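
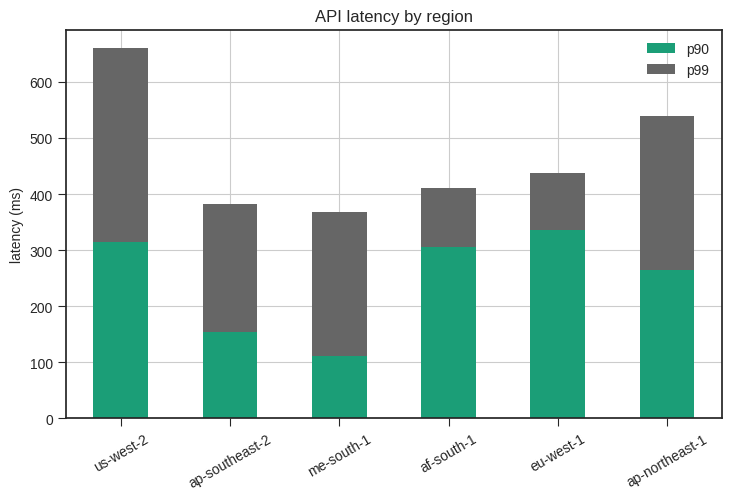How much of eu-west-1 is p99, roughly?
≈ 100

p99 top ≈ 400, bottom ≈ 300; segment ≈ 100.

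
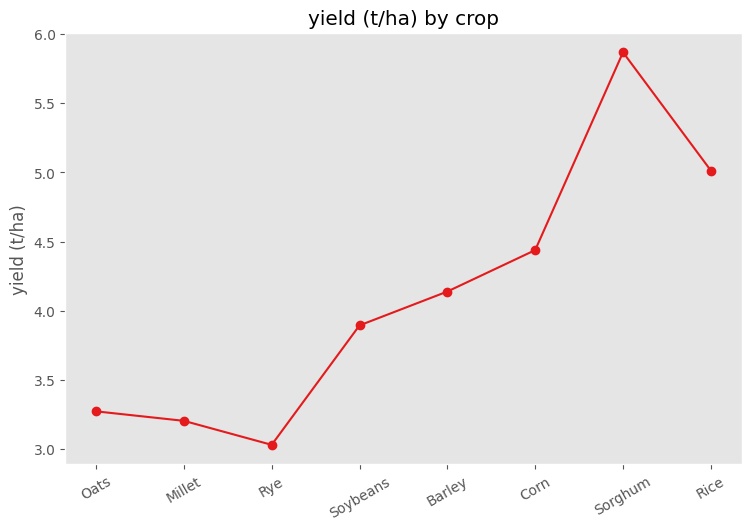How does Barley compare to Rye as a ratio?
Barley ≈ 4.0, Rye ≈ 3.0; 4.0/3.0 ≈ 1.33.

≈ 1.33×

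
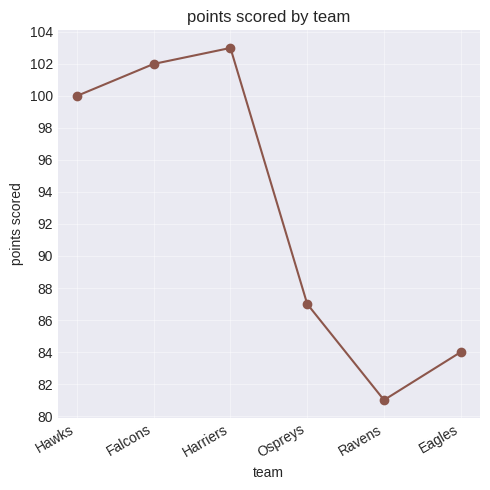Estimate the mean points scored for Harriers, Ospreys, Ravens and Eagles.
≈ 89

(104 + 88 + 80 + 84) / 4 ≈ 89.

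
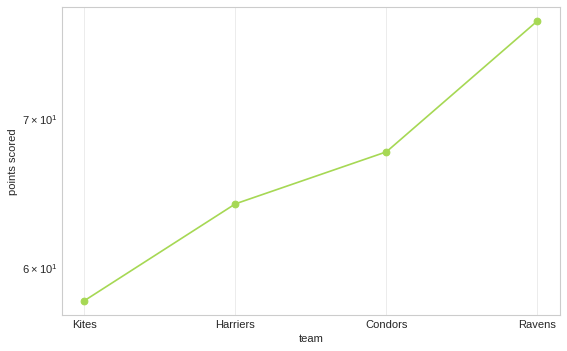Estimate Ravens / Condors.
Ravens ≈ 78, Condors ≈ 68; 78/68 ≈ 1.15.

≈ 1.15×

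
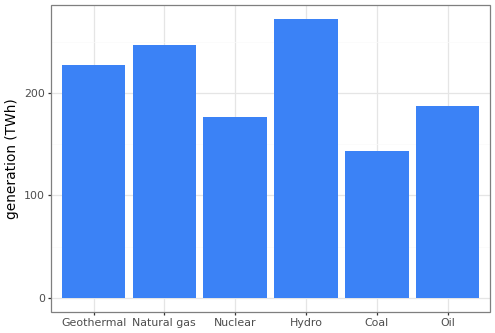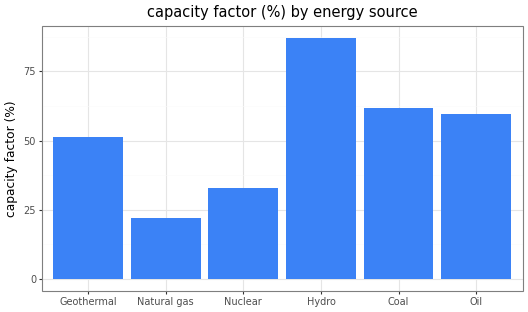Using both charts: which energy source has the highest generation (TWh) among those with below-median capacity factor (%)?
Chart 2 median capacity factor (%) ≈ 60; below-median energy sources: Geothermal, Natural gas, Nuclear. Among those, Natural gas has the highest generation (TWh) (≈ 250).

Natural gas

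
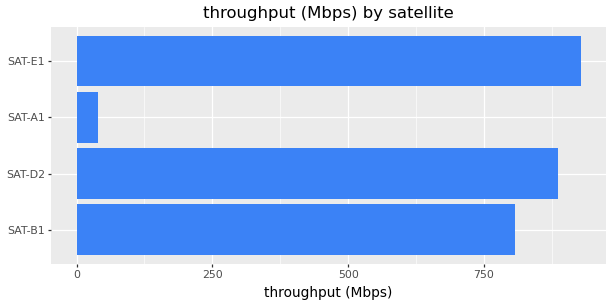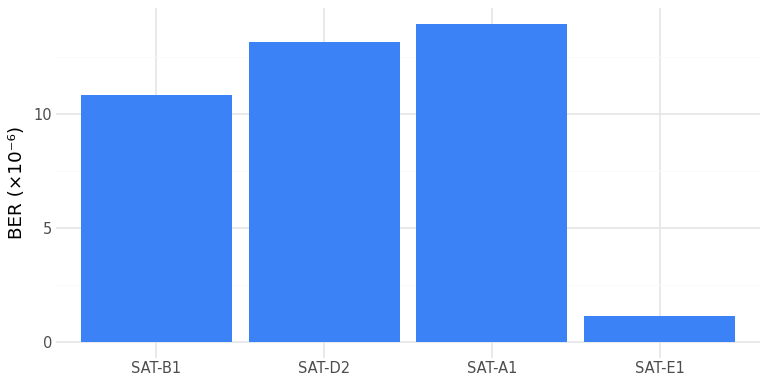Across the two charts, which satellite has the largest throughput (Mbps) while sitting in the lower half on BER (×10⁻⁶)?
SAT-E1

Chart 2 median BER (×10⁻⁶) ≈ 12; below-median satellites: SAT-B1, SAT-E1. Among those, SAT-E1 has the highest throughput (Mbps) (≈ 900).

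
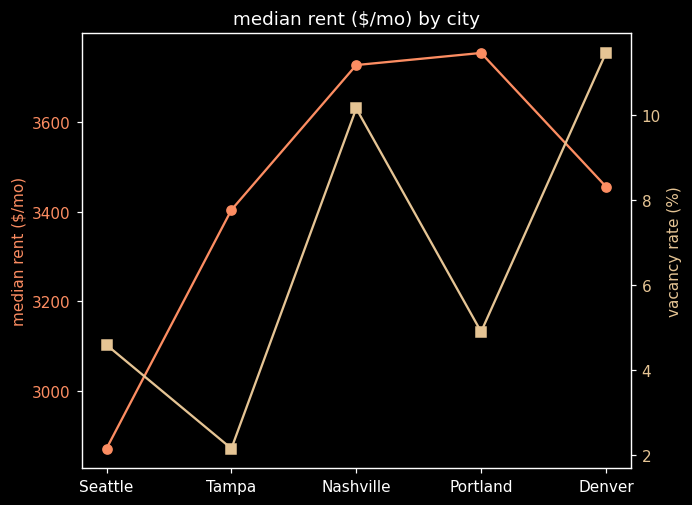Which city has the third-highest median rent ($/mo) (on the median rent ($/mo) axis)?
Denver

Top 4 (on the median rent ($/mo) axis): Portland ≈ 3800, Nashville ≈ 3700, Denver ≈ 3500, Tampa ≈ 3400.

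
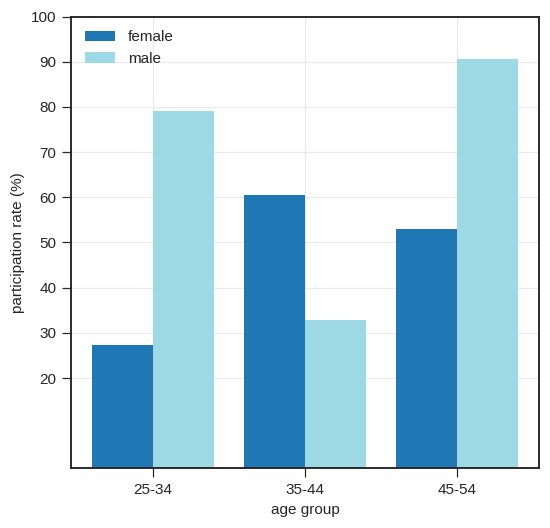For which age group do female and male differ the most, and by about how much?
25-34: female ≈ 30, male ≈ 80 → gap ≈ 50. Next-largest (45-54) is only ≈ 40.

25-34, ≈ 50 %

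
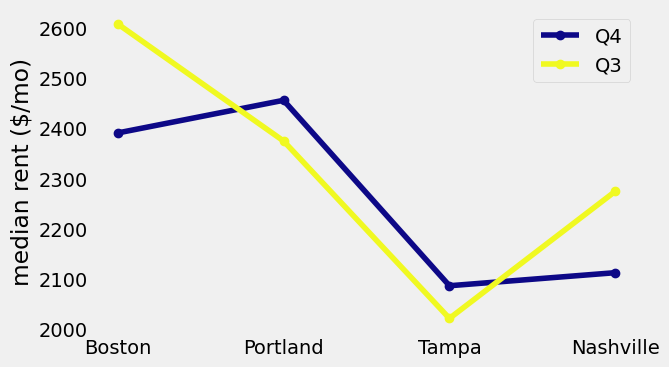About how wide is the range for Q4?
Max Portland ≈ 2450, min Tampa ≈ 2100; range ≈ 350.

≈ 350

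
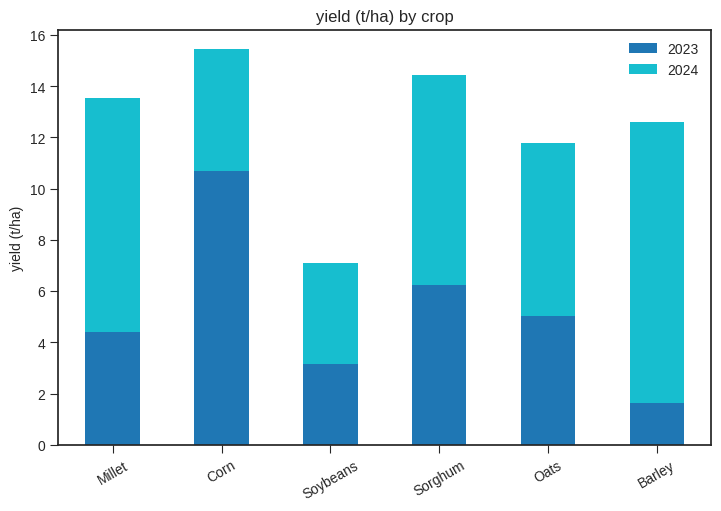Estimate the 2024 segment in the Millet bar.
≈ 10

2024 top ≈ 14, bottom ≈ 4; segment ≈ 10.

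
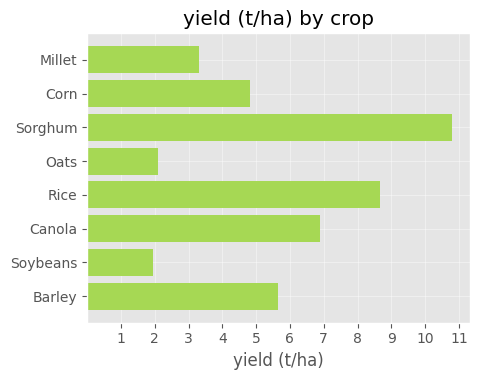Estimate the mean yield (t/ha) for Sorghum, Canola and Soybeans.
(11 + 7 + 2) / 3 ≈ 7.

≈ 7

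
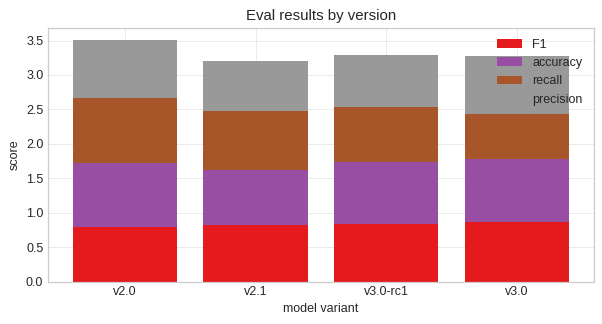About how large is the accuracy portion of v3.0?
≈ 1.0

accuracy top ≈ 2.0, bottom ≈ 1.0; segment ≈ 1.0.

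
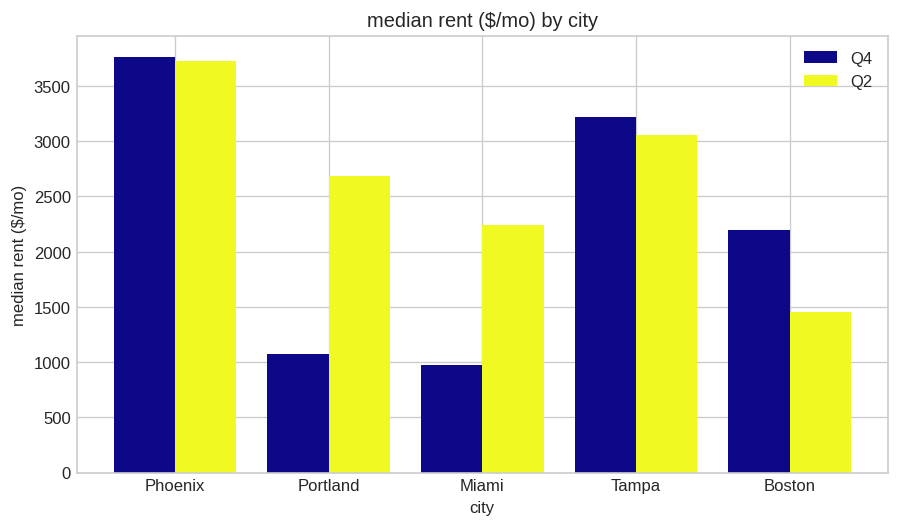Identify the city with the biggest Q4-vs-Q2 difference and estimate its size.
Portland: Q4 ≈ 1000, Q2 ≈ 2500 → gap ≈ 1500. Next-largest (Miami) is only ≈ 1000.

Portland, ≈ 1500 $/mo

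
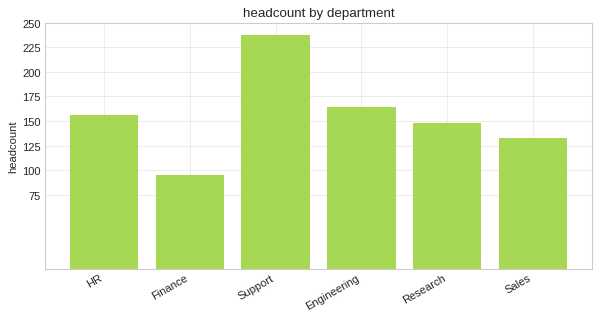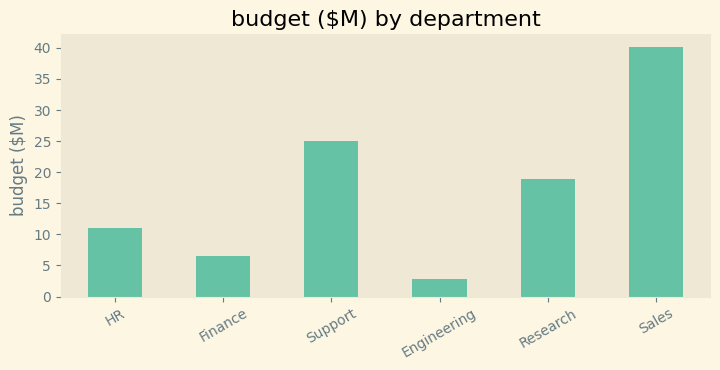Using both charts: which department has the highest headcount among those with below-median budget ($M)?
Engineering

Chart 2 median budget ($M) ≈ 15; below-median departments: HR, Finance, Engineering. Among those, Engineering has the highest headcount (≈ 175).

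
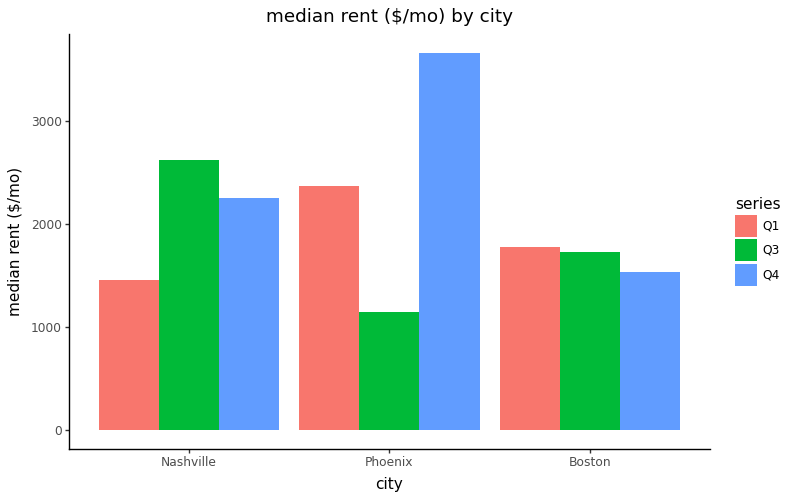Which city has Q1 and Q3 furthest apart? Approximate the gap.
Phoenix: Q1 ≈ 2500, Q3 ≈ 1000 → gap ≈ 1500. Next-largest (Nashville) is only ≈ 1000.

Phoenix, ≈ 1500 $/mo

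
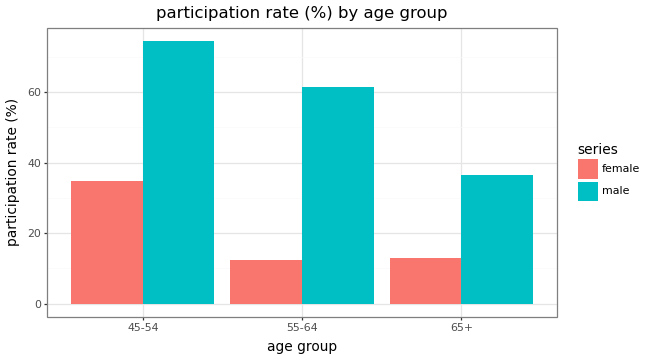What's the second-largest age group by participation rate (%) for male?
55-64

Top 3 for male: 45-54 ≈ 70, 55-64 ≈ 60, 65+ ≈ 40.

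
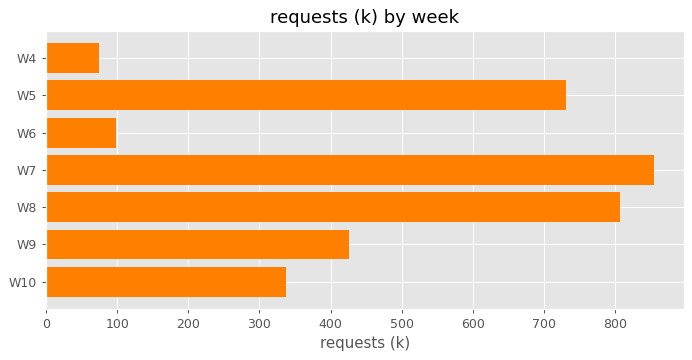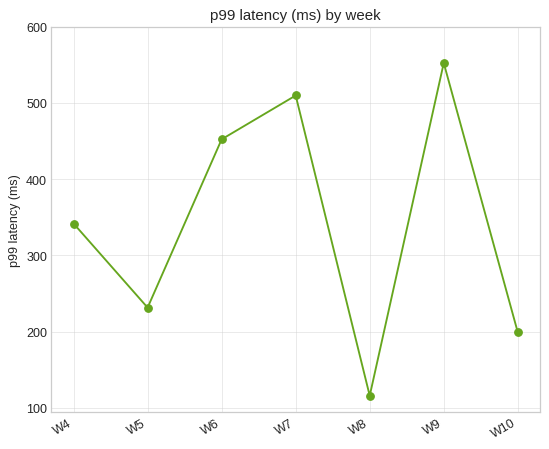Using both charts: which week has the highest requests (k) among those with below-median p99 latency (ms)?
W8

Chart 2 median p99 latency (ms) ≈ 300; below-median weeks: W5, W8, W10. Among those, W8 has the highest requests (k) (≈ 800).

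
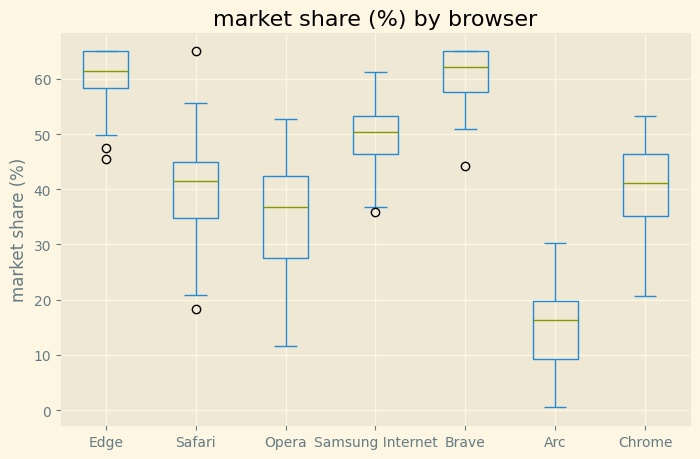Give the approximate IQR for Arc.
Q3 ≈ 20, Q1 ≈ 10; IQR ≈ 10.

≈ 10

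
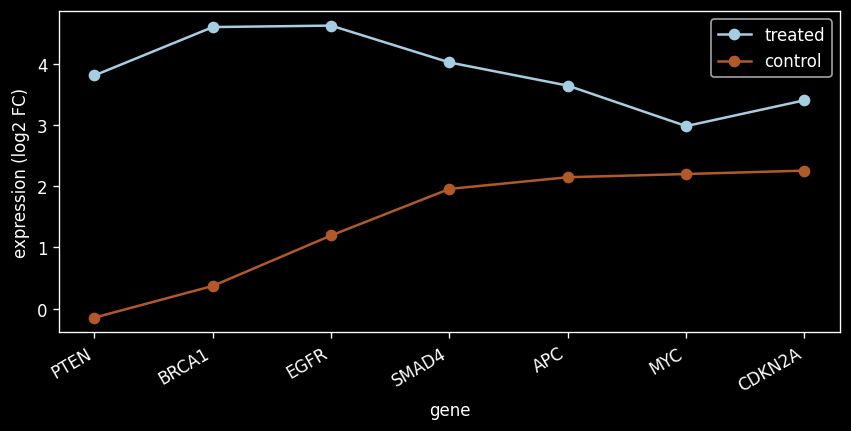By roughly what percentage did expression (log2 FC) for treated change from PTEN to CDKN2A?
PTEN ≈ 4.0, CDKN2A ≈ 3.5; (3.5 − 4.0) / 4.0 ≈ -12.5%.

≈ -12.5%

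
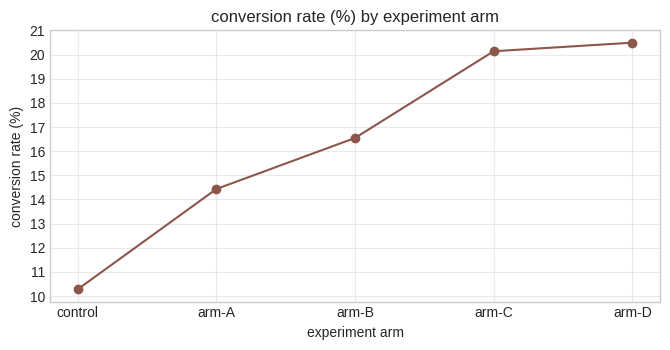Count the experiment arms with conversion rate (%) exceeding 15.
3

Above 15: arm-B, arm-C, arm-D.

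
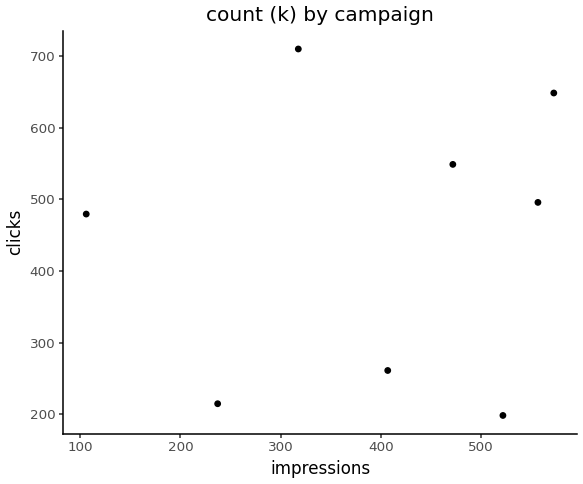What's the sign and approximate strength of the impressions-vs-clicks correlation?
Points are roughly uncorrelated; weak (|r| ≈ 0.1).

no clear correlation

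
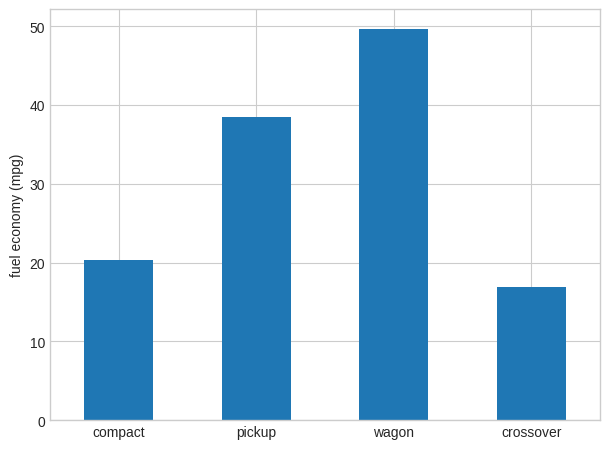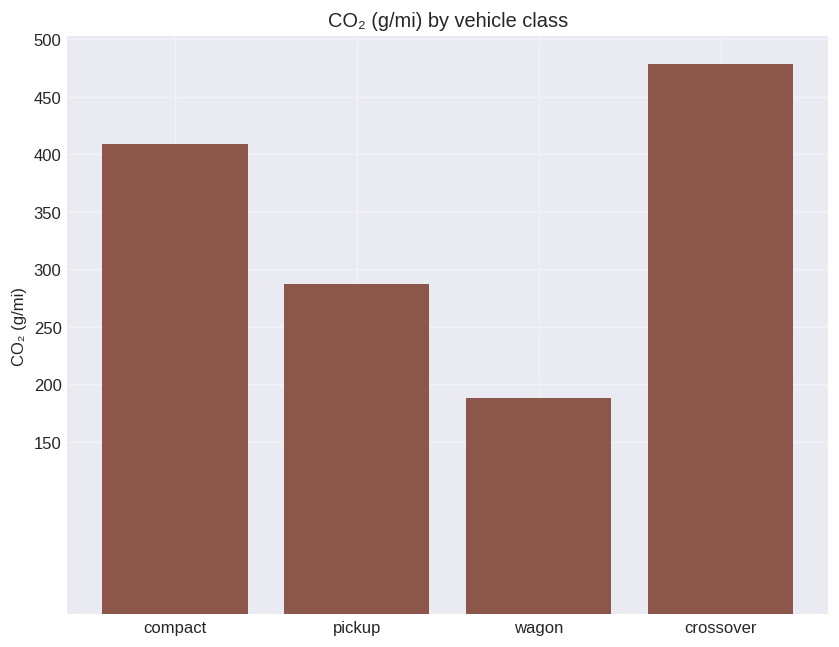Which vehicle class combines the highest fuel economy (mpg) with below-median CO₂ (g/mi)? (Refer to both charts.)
Chart 2 median CO₂ (g/mi) ≈ 350; below-median vehicle classes: pickup, wagon. Among those, wagon has the highest fuel economy (mpg) (≈ 50).

wagon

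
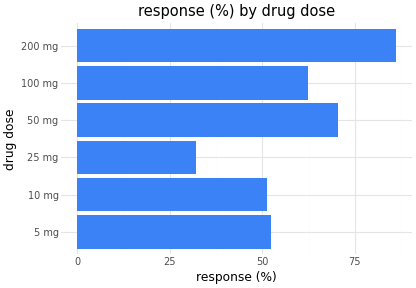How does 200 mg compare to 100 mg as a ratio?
≈ 1.5×

200 mg ≈ 90, 100 mg ≈ 60; 90/60 ≈ 1.5.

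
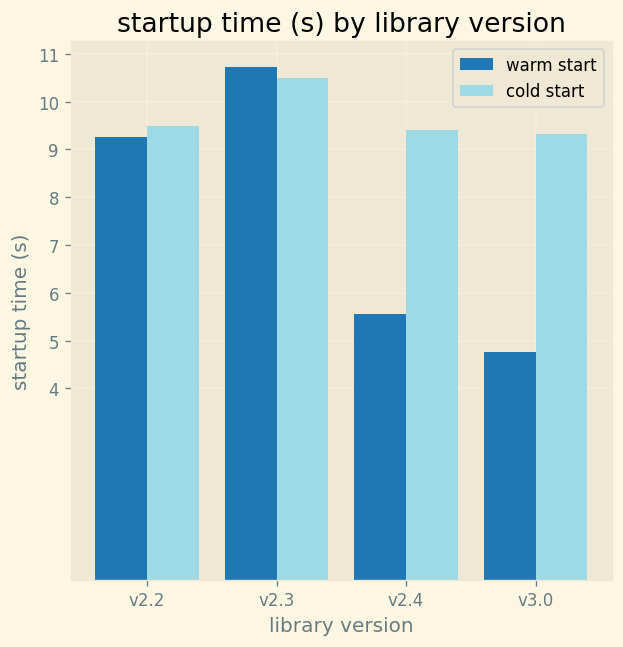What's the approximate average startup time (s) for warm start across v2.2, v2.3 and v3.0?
≈ 8

(9 + 11 + 5) / 3 ≈ 8.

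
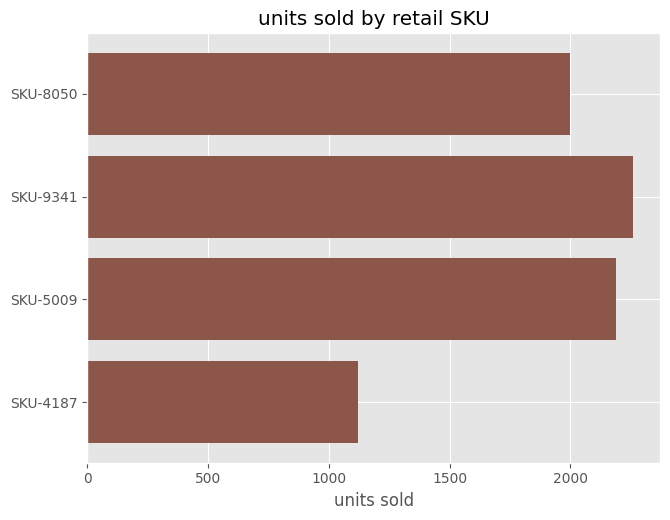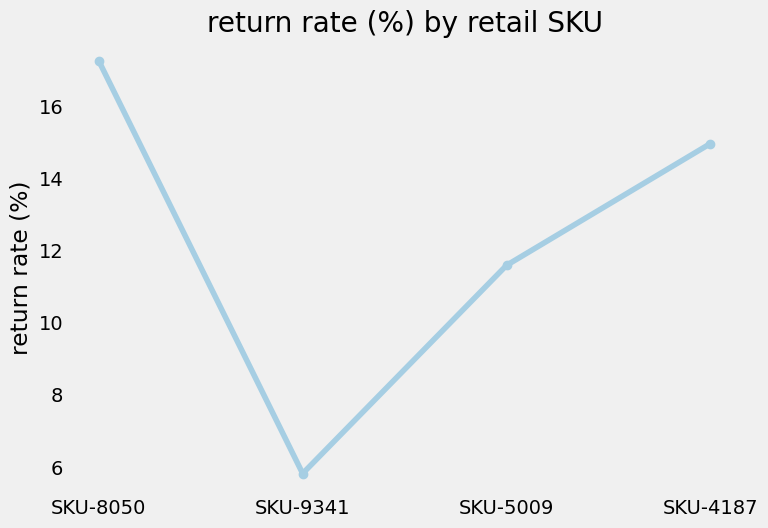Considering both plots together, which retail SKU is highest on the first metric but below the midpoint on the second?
Chart 2 median return rate (%) ≈ 14; below-median retail SKUs: SKU-9341, SKU-5009. Among those, SKU-9341 has the highest units sold (≈ 2500).

SKU-9341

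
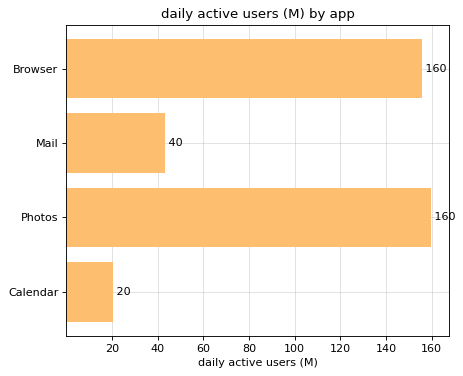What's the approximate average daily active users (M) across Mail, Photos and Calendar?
(40 + 160 + 20) / 3 ≈ 73.

≈ 73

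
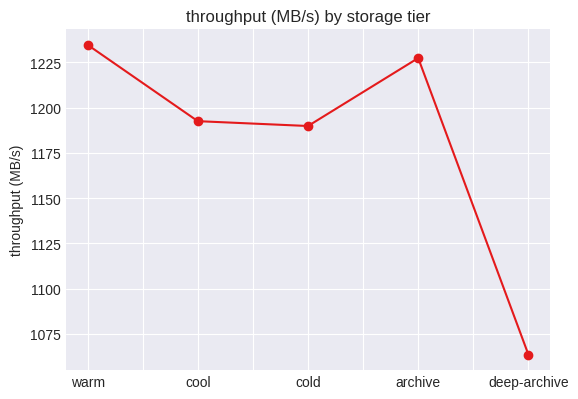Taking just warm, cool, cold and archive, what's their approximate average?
≈ 1210

(1240 + 1200 + 1180 + 1220) / 4 ≈ 1210.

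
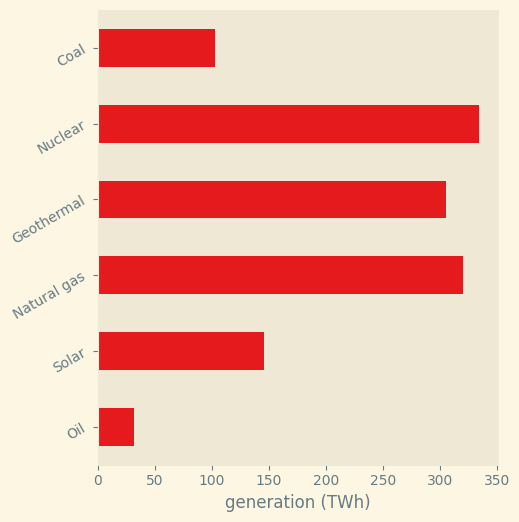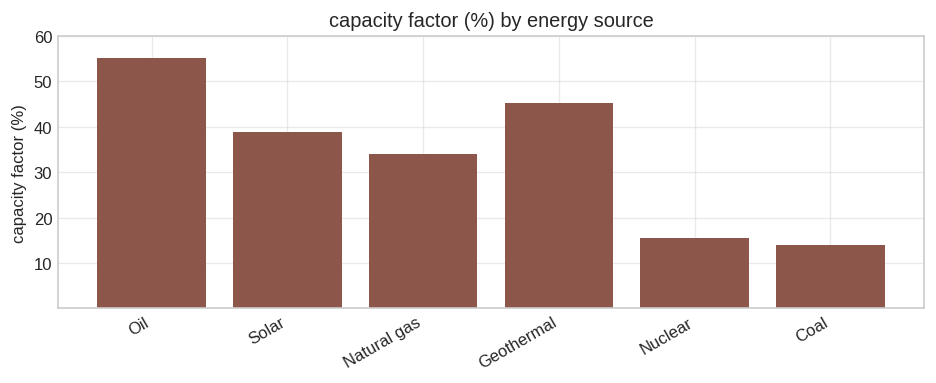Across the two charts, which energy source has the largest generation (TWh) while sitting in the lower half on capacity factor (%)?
Nuclear

Chart 2 median capacity factor (%) ≈ 40; below-median energy sources: Natural gas, Nuclear, Coal. Among those, Nuclear has the highest generation (TWh) (≈ 350).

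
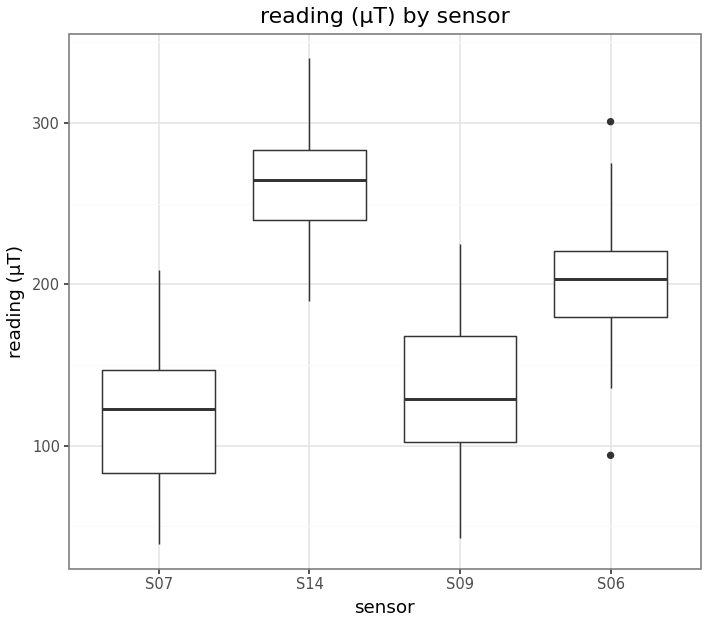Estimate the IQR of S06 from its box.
≈ 40

Q3 ≈ 220, Q1 ≈ 180; IQR ≈ 40.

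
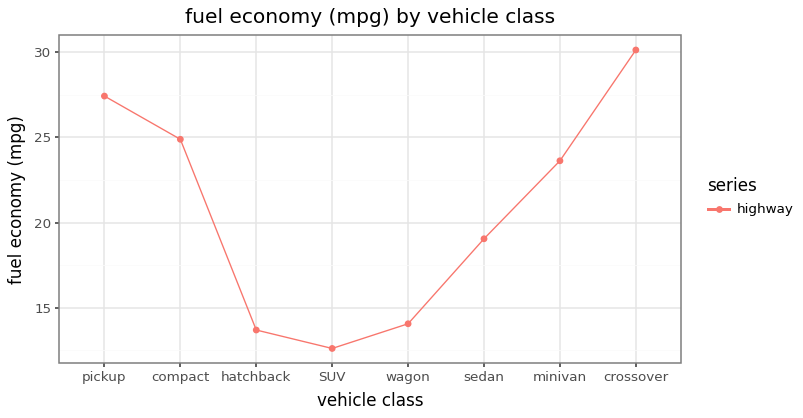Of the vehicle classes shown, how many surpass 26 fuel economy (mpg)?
2

Above 26: pickup, crossover.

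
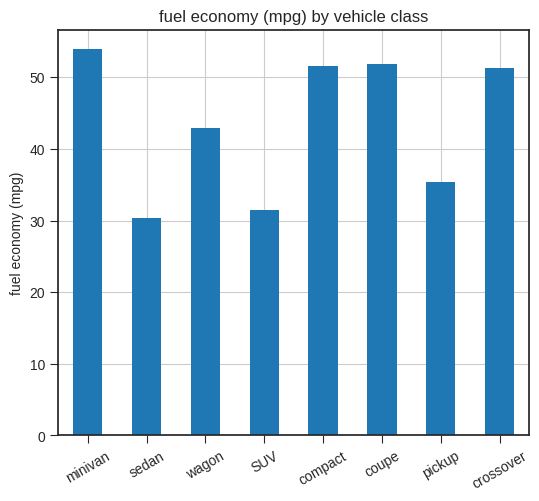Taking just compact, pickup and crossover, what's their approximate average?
(50 + 35 + 50) / 3 ≈ 45.

≈ 45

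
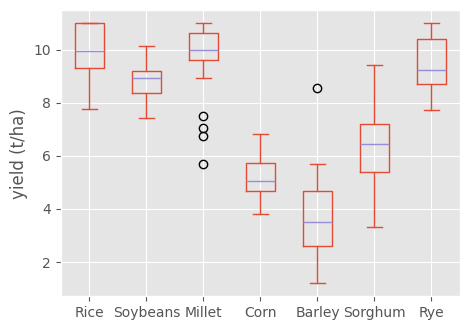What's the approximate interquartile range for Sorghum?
Q3 ≈ 7, Q1 ≈ 5; IQR ≈ 2.

≈ 2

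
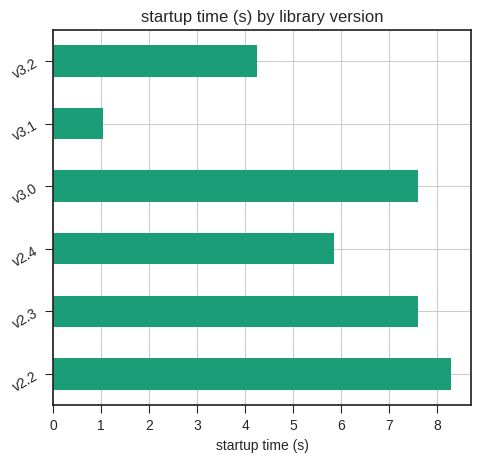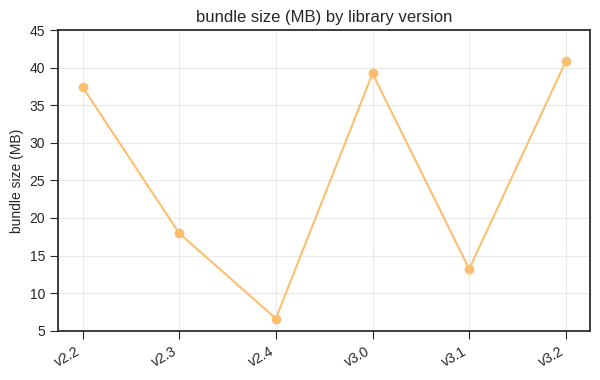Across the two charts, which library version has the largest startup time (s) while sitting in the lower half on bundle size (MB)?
Chart 2 median bundle size (MB) ≈ 30; below-median library versions: v2.3, v2.4, v3.1. Among those, v2.3 has the highest startup time (s) (≈ 8).

v2.3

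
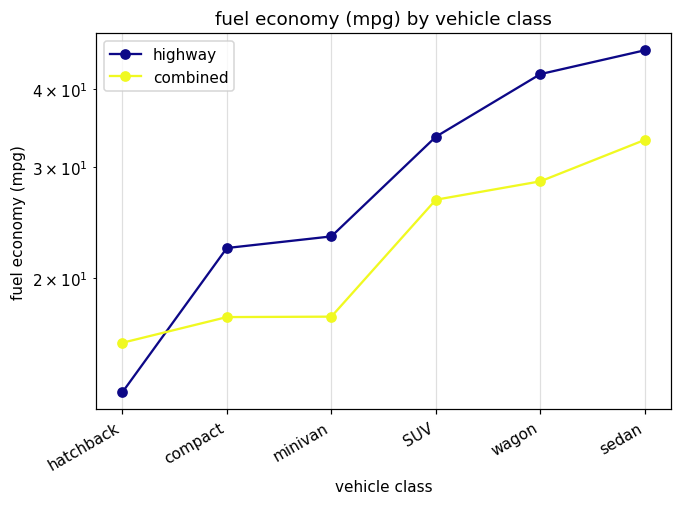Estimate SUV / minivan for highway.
SUV ≈ 35, minivan ≈ 25; 35/25 ≈ 1.4.

≈ 1.4×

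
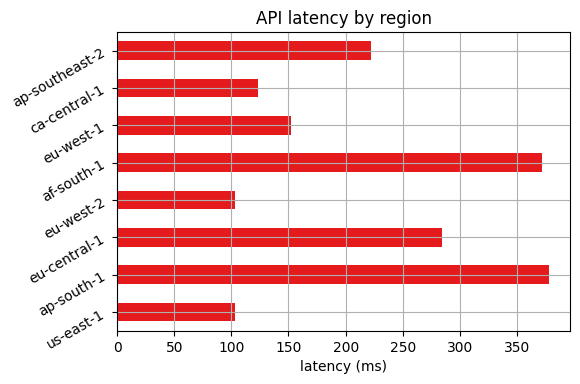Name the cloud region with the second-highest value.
Top 3: ap-south-1 ≈ 400, af-south-1 ≈ 350, eu-central-1 ≈ 300.

af-south-1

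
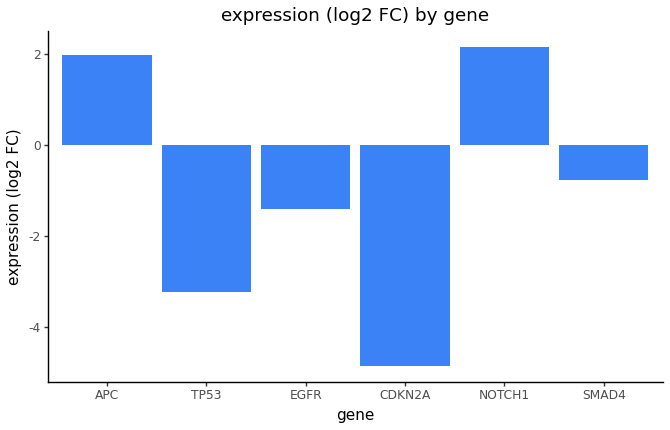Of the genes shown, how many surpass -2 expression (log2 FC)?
Above -2: APC, EGFR, NOTCH1, SMAD4.

4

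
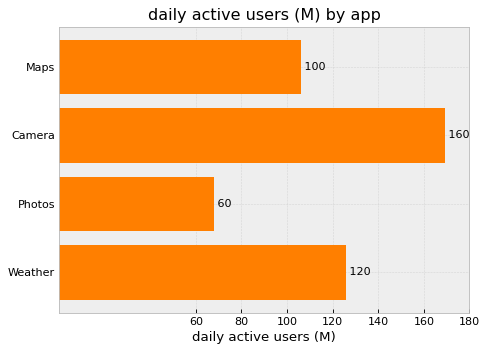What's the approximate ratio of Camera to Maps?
Camera ≈ 160, Maps ≈ 100; 160/100 ≈ 1.6.

≈ 1.6×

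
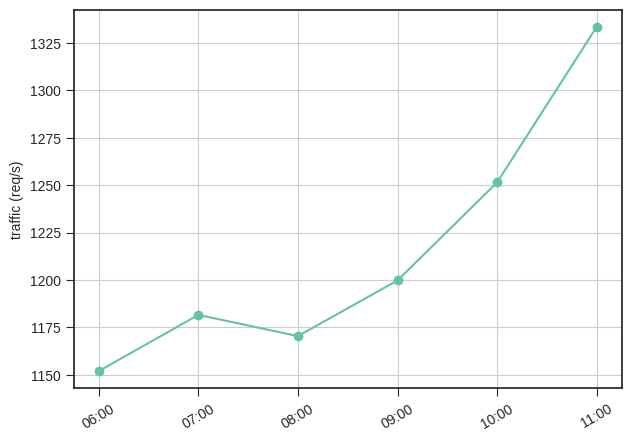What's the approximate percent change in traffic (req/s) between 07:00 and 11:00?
≈ +13.6%

07:00 ≈ 1180, 11:00 ≈ 1340; (1340 − 1180) / 1180 ≈ +13.6%.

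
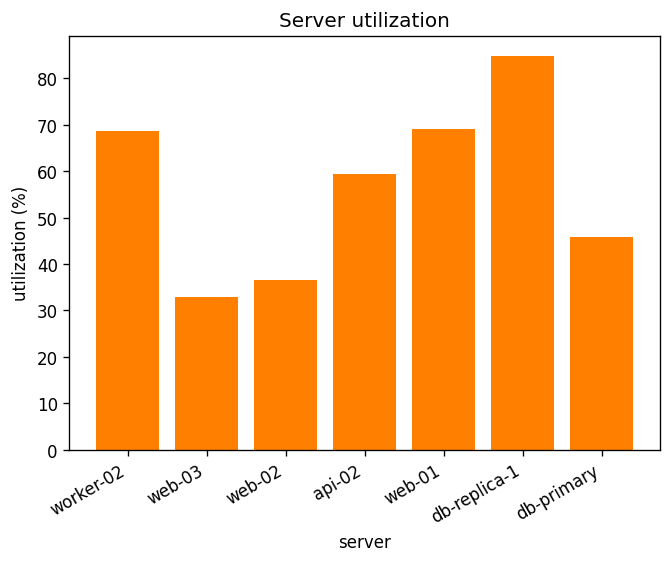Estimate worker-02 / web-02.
worker-02 ≈ 70, web-02 ≈ 40; 70/40 ≈ 1.75.

≈ 1.75×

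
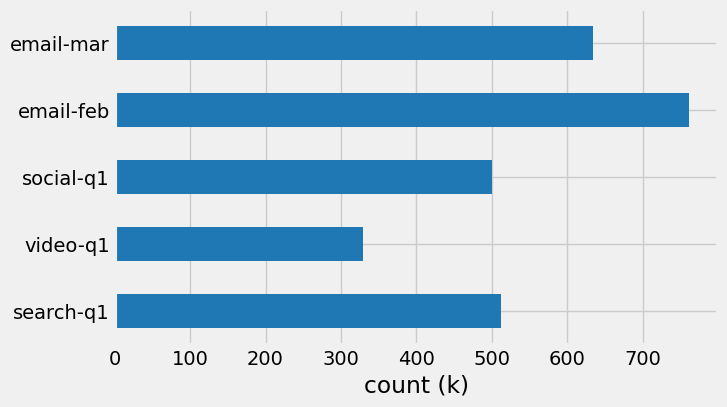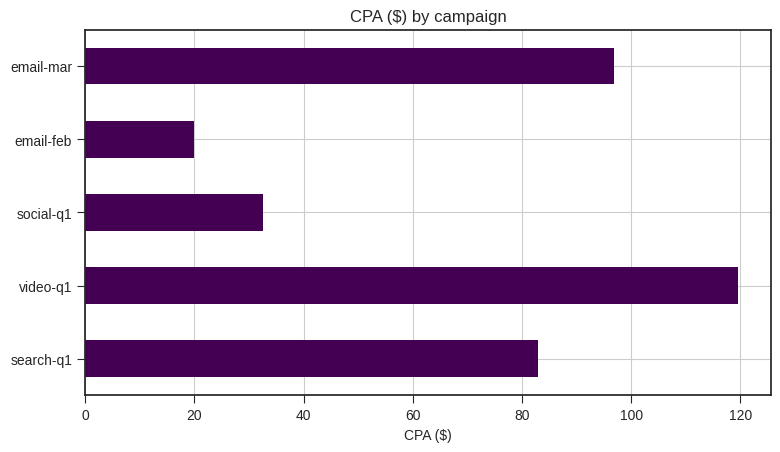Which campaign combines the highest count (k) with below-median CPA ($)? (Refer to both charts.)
Chart 2 median CPA ($) ≈ 80; below-median campaigns: social-q1, email-feb. Among those, email-feb has the highest count (k) (≈ 800).

email-feb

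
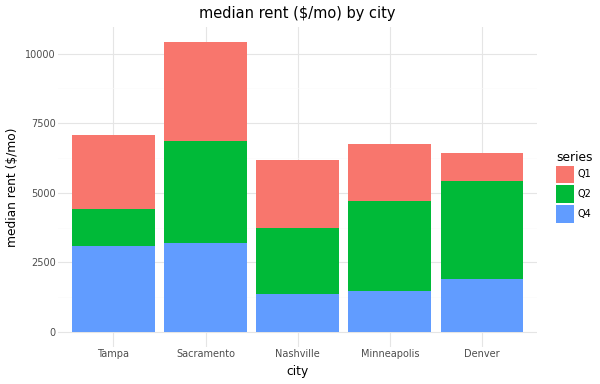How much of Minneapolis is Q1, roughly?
≈ 2000

Q1 top ≈ 7000, bottom ≈ 5000; segment ≈ 2000.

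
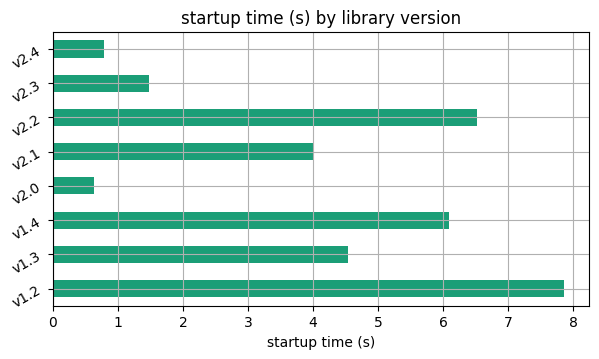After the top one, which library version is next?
Top 3: v1.2 ≈ 8, v2.2 ≈ 7, v1.4 ≈ 6.

v2.2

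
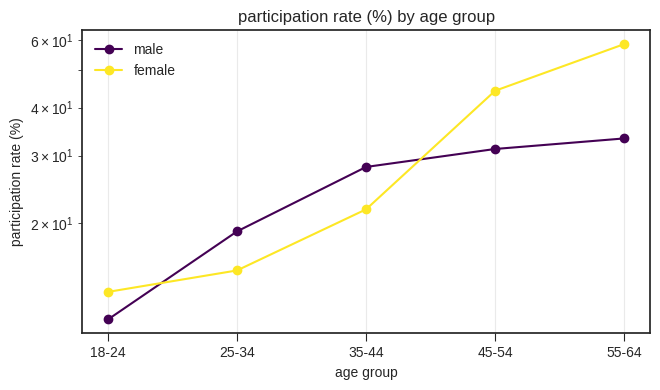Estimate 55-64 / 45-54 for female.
≈ 1.33×

55-64 ≈ 60, 45-54 ≈ 45; 60/45 ≈ 1.33.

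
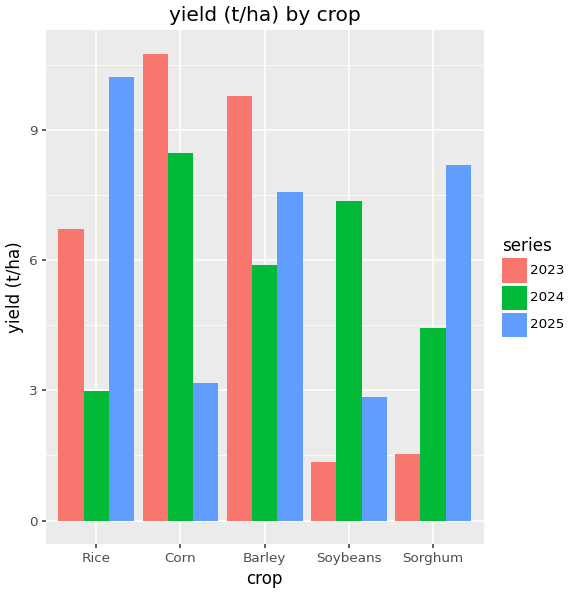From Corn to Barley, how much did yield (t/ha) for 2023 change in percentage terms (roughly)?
Corn ≈ 11, Barley ≈ 10; (10 − 11) / 11 ≈ -9.1%.

≈ -9.1%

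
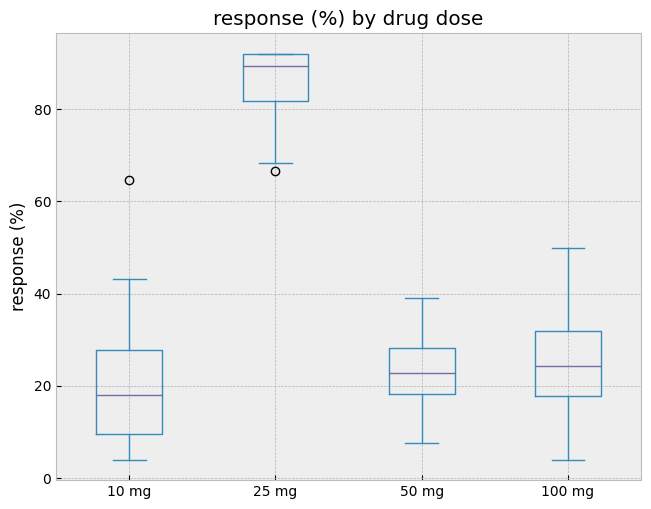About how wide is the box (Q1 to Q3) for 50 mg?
≈ 10

Q3 ≈ 30, Q1 ≈ 20; IQR ≈ 10.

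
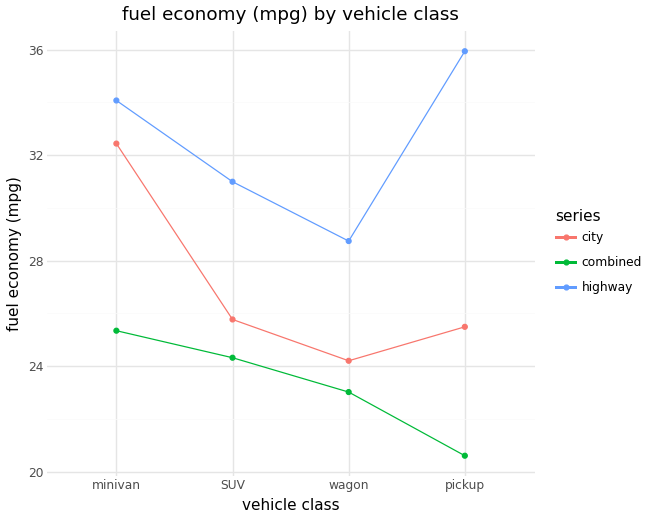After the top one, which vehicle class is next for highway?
Top 3 for highway: pickup ≈ 36, minivan ≈ 34, SUV ≈ 30.

minivan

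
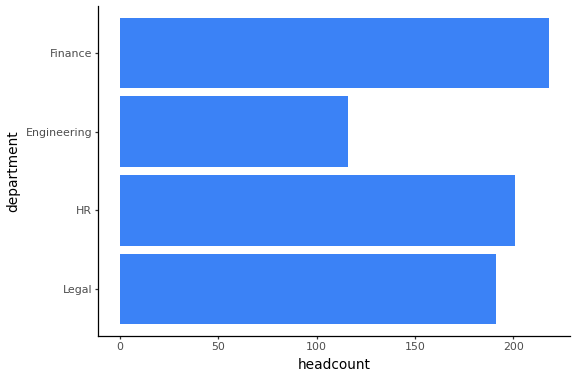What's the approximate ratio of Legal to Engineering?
Legal ≈ 200, Engineering ≈ 120; 200/120 ≈ 1.67.

≈ 1.67×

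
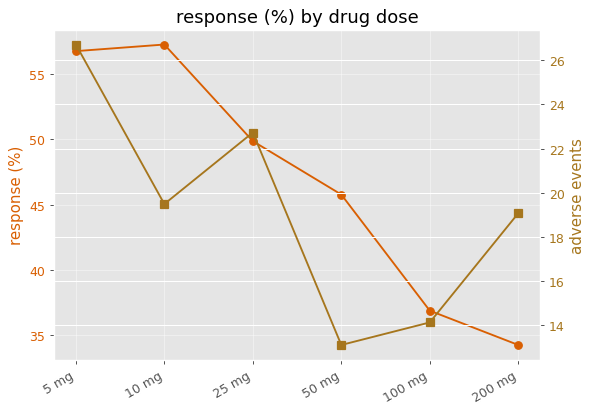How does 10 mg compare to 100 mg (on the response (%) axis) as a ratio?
10 mg ≈ 58, 100 mg ≈ 36; 58/36 ≈ 1.61.

≈ 1.61×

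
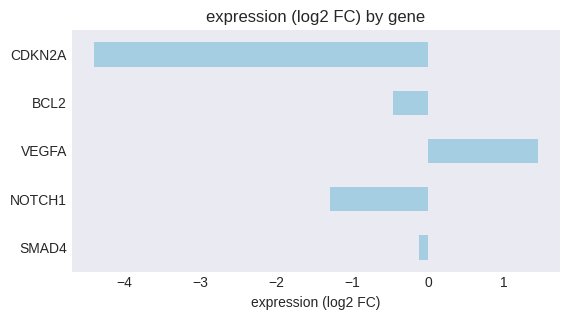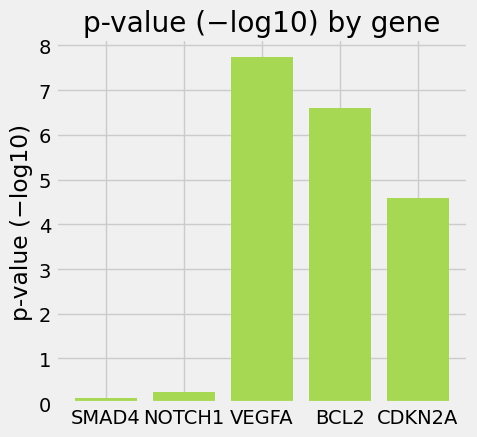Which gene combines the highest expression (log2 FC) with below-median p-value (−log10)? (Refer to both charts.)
Chart 2 median p-value (−log10) ≈ 5; below-median genes: SMAD4, NOTCH1. Among those, SMAD4 has the highest expression (log2 FC) (≈ -0.2).

SMAD4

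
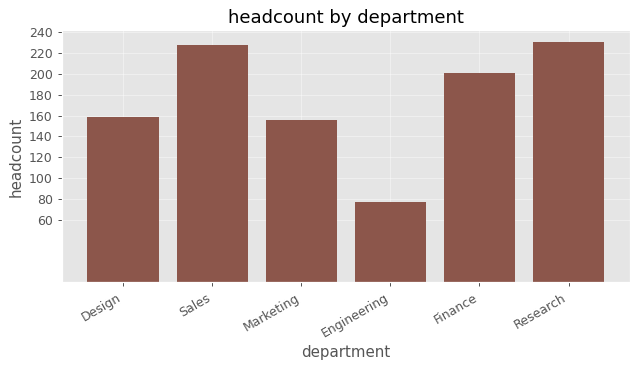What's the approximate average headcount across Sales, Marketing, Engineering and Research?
(220 + 160 + 80 + 240) / 4 ≈ 175.

≈ 175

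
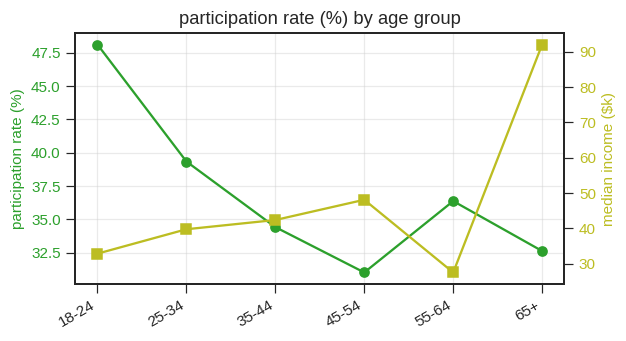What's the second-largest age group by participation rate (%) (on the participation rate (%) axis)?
Top 3 (on the participation rate (%) axis): 18-24 ≈ 48, 25-34 ≈ 40, 55-64 ≈ 36.

25-34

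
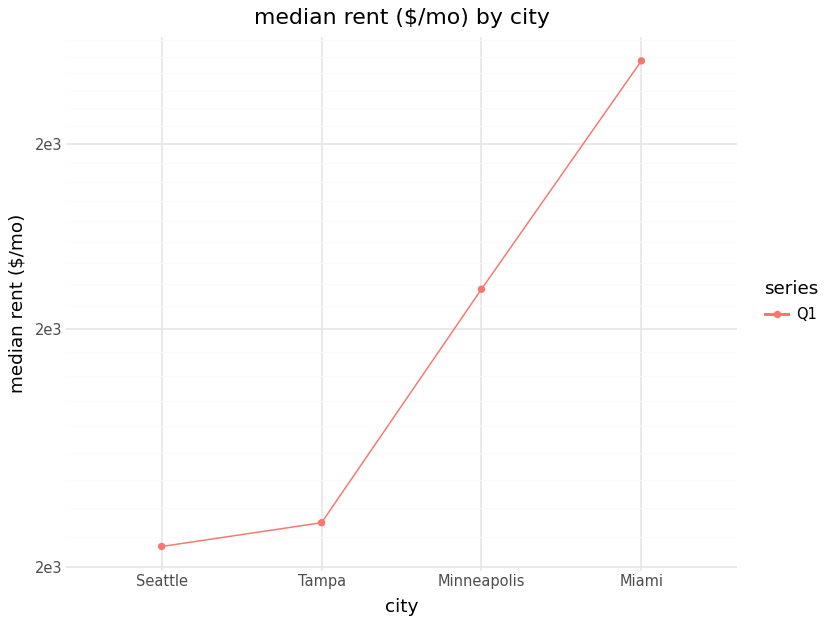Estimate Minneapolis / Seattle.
Minneapolis ≈ 2000, Seattle ≈ 1600; 2000/1600 ≈ 1.25.

≈ 1.25×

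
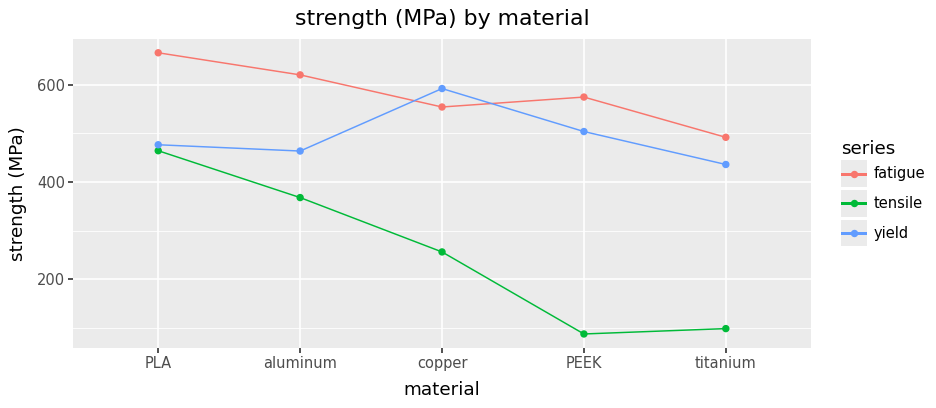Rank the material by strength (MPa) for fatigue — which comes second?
aluminum

Top 3 for fatigue: PLA ≈ 650, aluminum ≈ 600, PEEK ≈ 550.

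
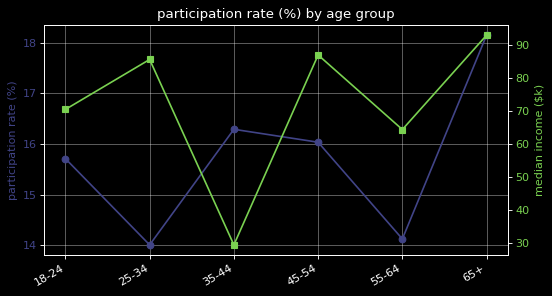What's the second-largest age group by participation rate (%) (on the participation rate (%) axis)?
Top 3 (on the participation rate (%) axis): 65+ ≈ 18.0, 35-44 ≈ 16.5, 45-54 ≈ 16.0.

35-44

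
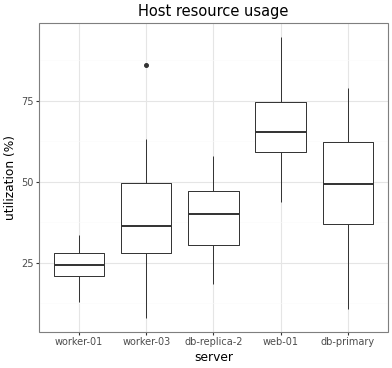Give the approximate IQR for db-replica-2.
Q3 ≈ 45, Q1 ≈ 30; IQR ≈ 15.

≈ 15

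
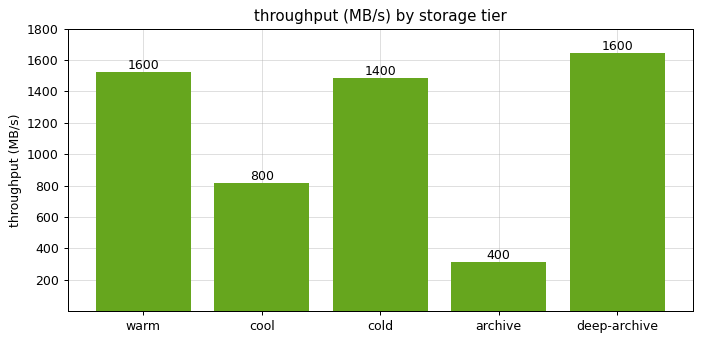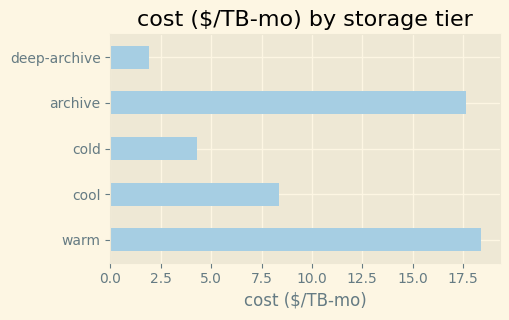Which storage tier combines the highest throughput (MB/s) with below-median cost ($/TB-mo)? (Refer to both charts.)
deep-archive

Chart 2 median cost ($/TB-mo) ≈ 8; below-median storage tiers: cold, deep-archive. Among those, deep-archive has the highest throughput (MB/s) (≈ 1600).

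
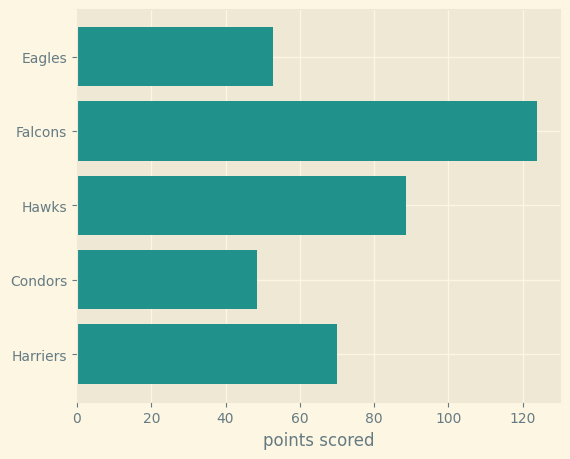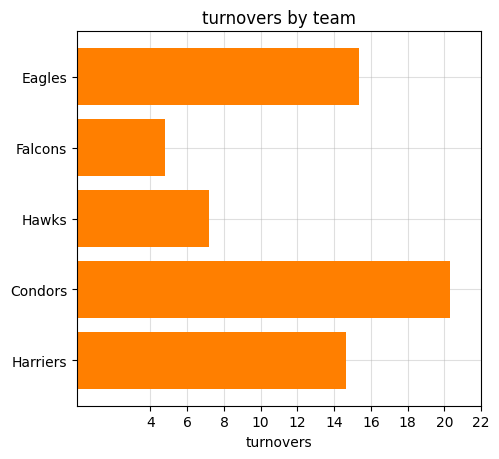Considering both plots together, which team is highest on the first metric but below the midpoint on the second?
Chart 2 median turnovers ≈ 14; below-median teams: Falcons, Hawks. Among those, Falcons has the highest points scored (≈ 120).

Falcons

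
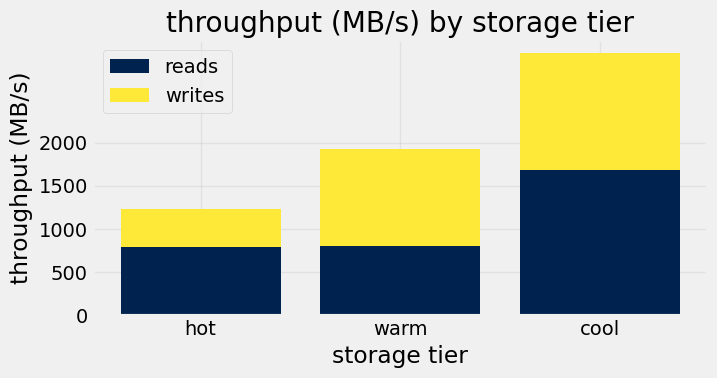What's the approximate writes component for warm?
≈ 1000

writes top ≈ 2000, bottom ≈ 1000; segment ≈ 1000.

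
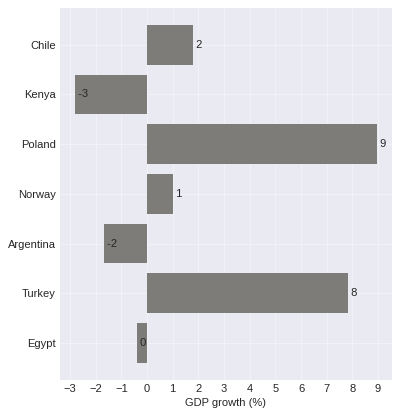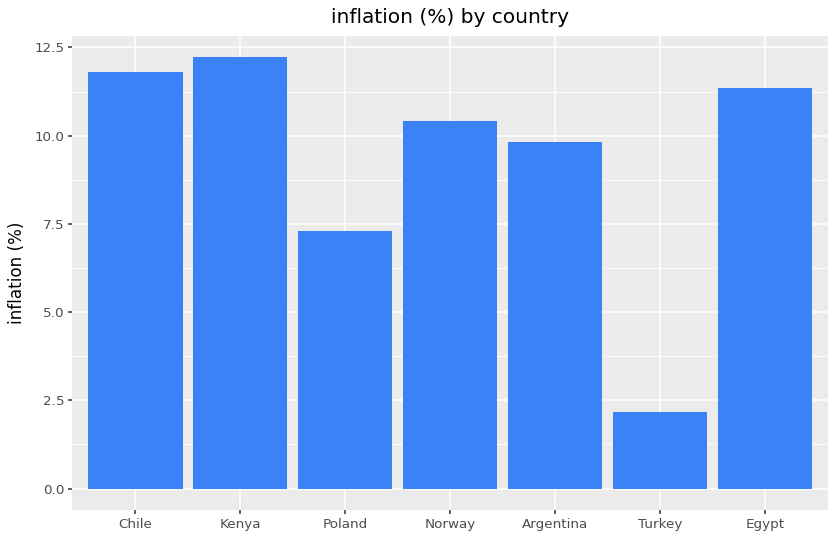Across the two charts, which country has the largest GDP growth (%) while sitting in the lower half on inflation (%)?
Poland

Chart 2 median inflation (%) ≈ 10; below-median countries: Poland, Argentina, Turkey. Among those, Poland has the highest GDP growth (%) (≈ 9).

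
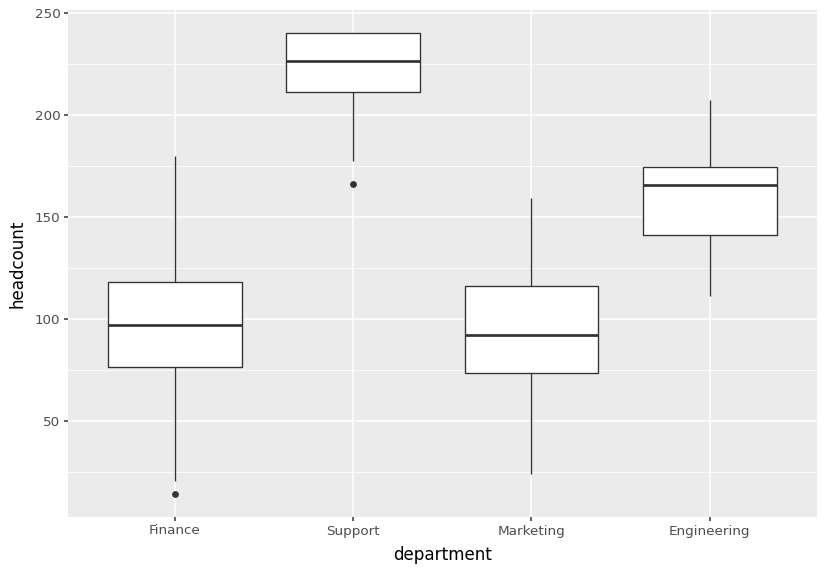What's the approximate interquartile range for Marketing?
≈ 40

Q3 ≈ 120, Q1 ≈ 80; IQR ≈ 40.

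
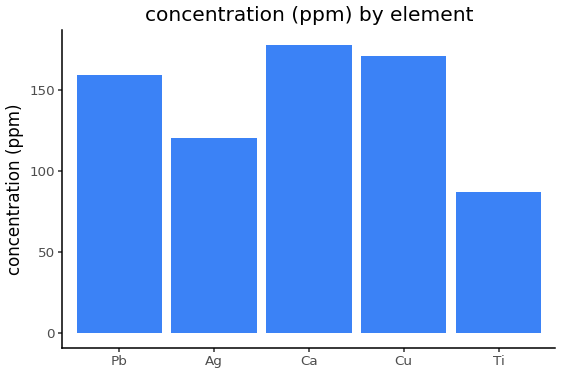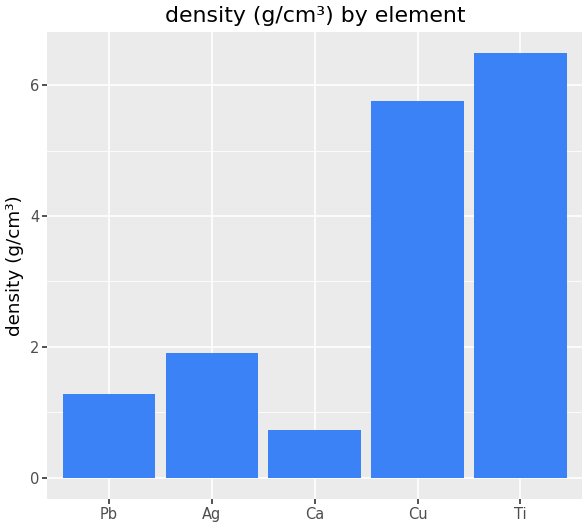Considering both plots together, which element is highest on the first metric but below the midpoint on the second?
Chart 2 median density (g/cm³) ≈ 2; below-median elements: Pb, Ca. Among those, Ca has the highest concentration (ppm) (≈ 180).

Ca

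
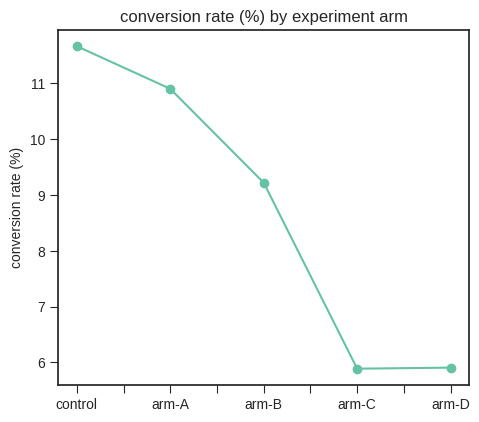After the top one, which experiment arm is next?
arm-A

Top 3: control ≈ 11.5, arm-A ≈ 11.0, arm-B ≈ 9.0.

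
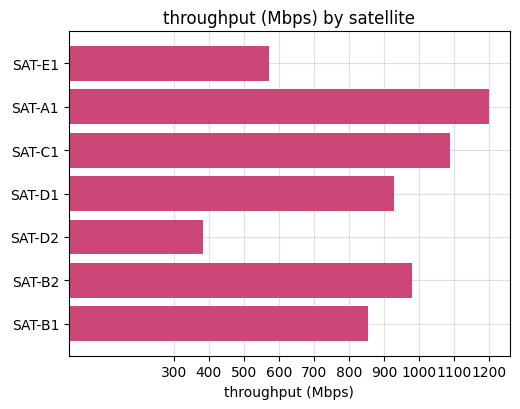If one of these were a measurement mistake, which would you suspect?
SAT-D2

SAT-D2 ≈ 400; the rest sit between ≈ 600 and ≈ 1200.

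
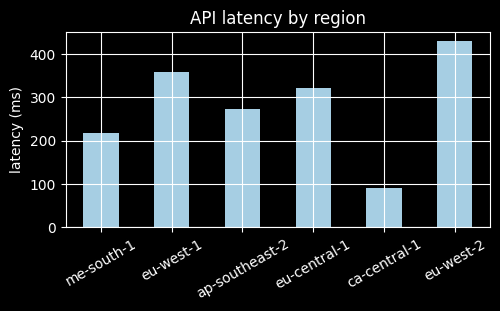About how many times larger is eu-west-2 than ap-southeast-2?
eu-west-2 ≈ 450, ap-southeast-2 ≈ 250; 450/250 ≈ 1.8.

≈ 1.8×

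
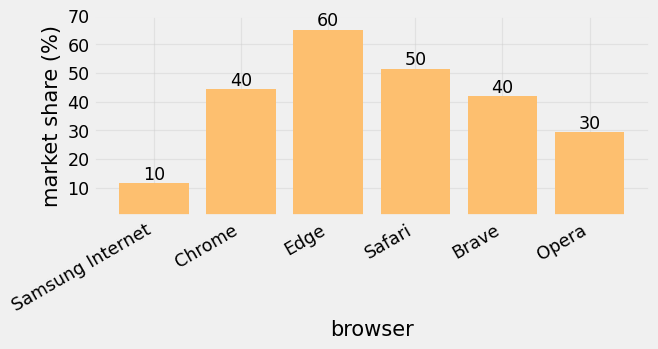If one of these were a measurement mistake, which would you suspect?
Samsung Internet

Samsung Internet ≈ 10; the rest sit between ≈ 30 and ≈ 60.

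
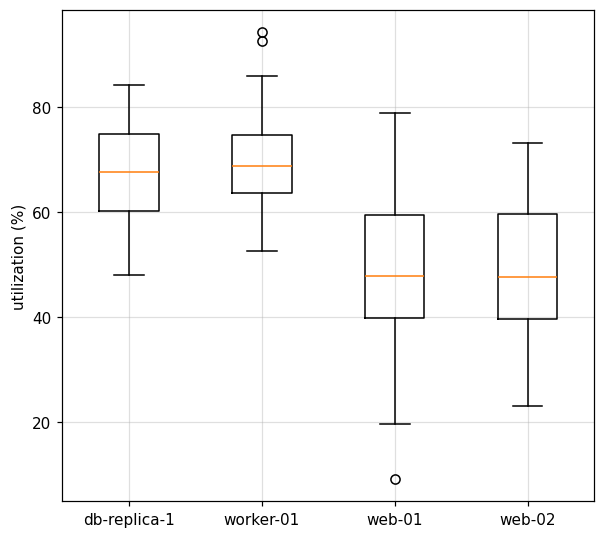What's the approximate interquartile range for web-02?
≈ 20

Q3 ≈ 60, Q1 ≈ 40; IQR ≈ 20.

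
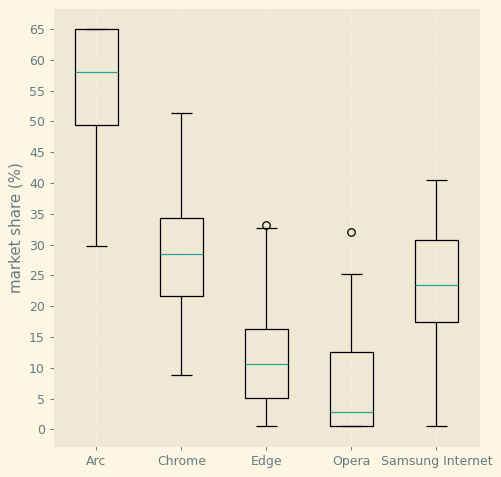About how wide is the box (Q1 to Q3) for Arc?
Q3 ≈ 65, Q1 ≈ 50; IQR ≈ 15.

≈ 15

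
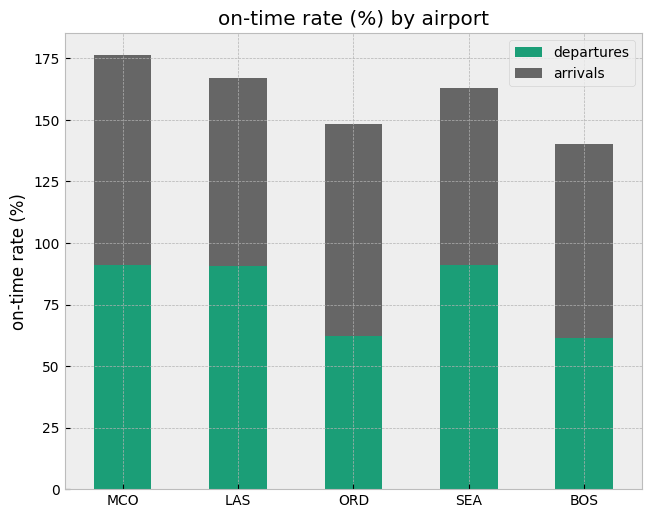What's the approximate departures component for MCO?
≈ 100

departures top ≈ 100, bottom ≈ 0; segment ≈ 100.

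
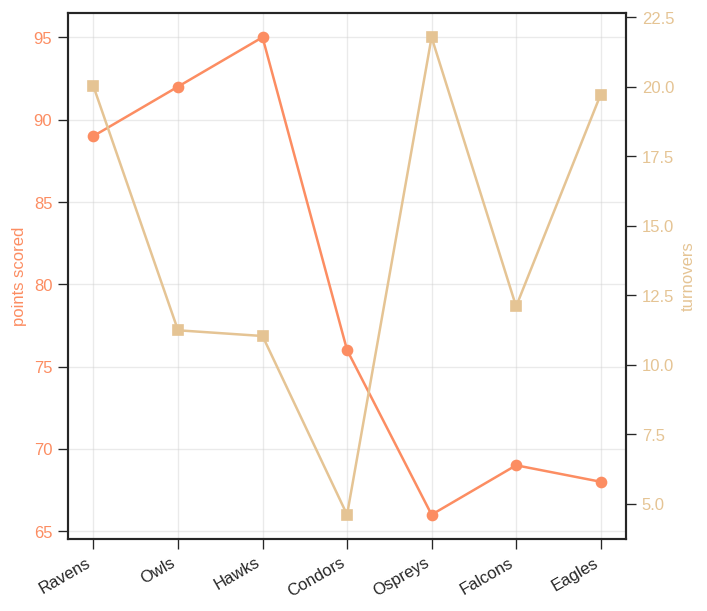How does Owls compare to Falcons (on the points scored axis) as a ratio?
Owls ≈ 90, Falcons ≈ 70; 90/70 ≈ 1.29.

≈ 1.29×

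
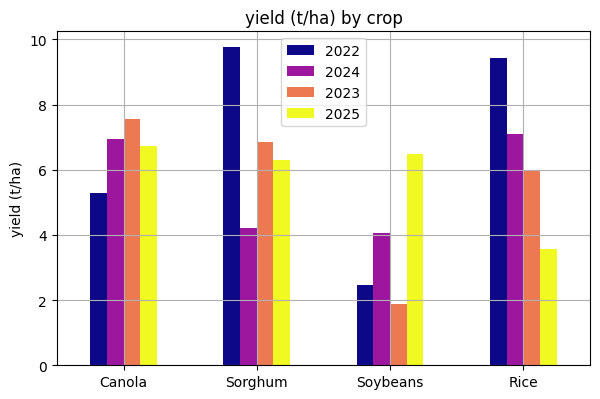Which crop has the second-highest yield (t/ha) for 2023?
Sorghum

Top 3 for 2023: Canola ≈ 8, Sorghum ≈ 7, Rice ≈ 6.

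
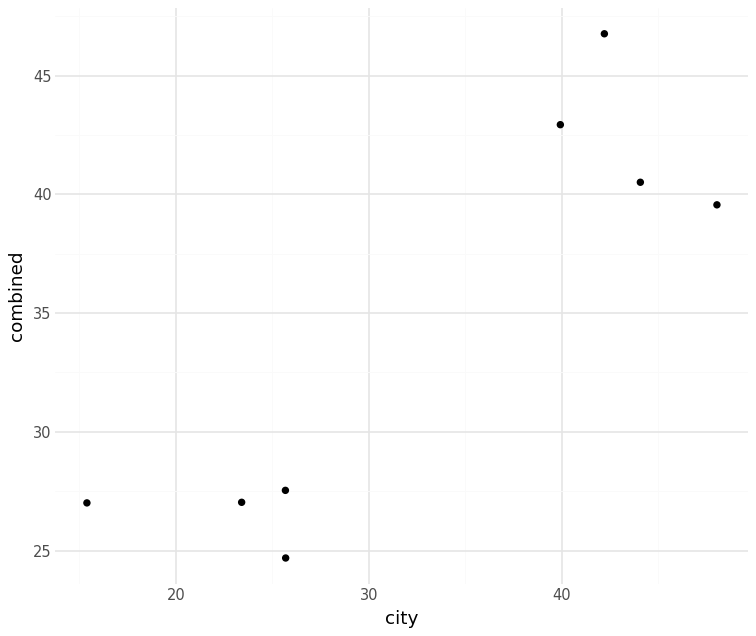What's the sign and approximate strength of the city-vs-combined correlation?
Points are positively correlated; strong (|r| ≈ 0.9).

positive, strong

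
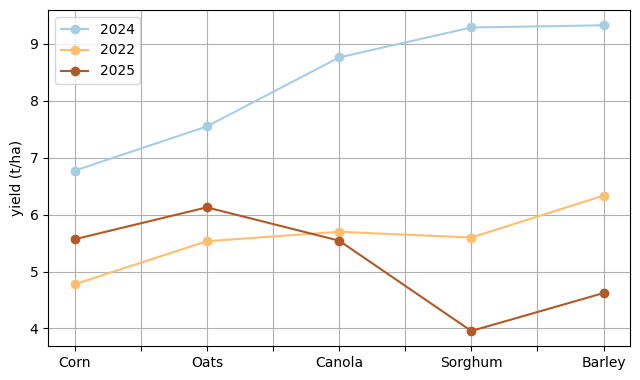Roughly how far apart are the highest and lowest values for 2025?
Max Oats ≈ 6.0, min Sorghum ≈ 4.0; range ≈ 2.0.

≈ 2.0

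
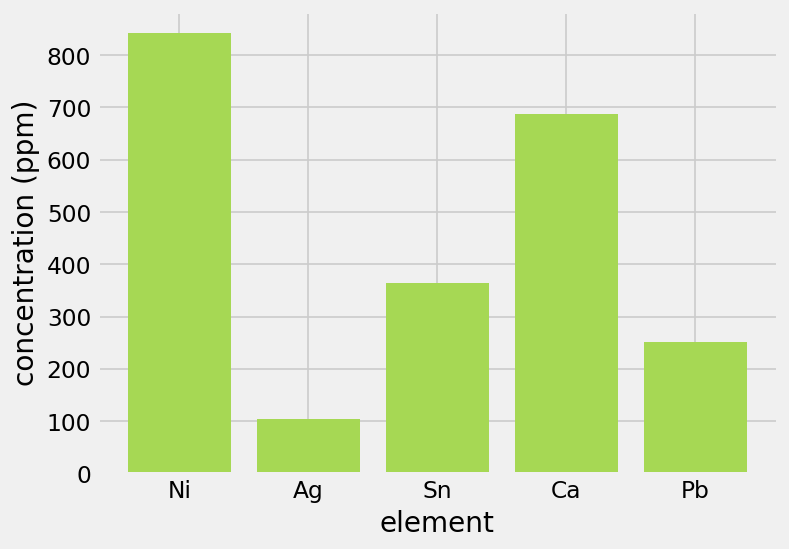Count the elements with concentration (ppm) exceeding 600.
2

Above 600: Ni, Ca.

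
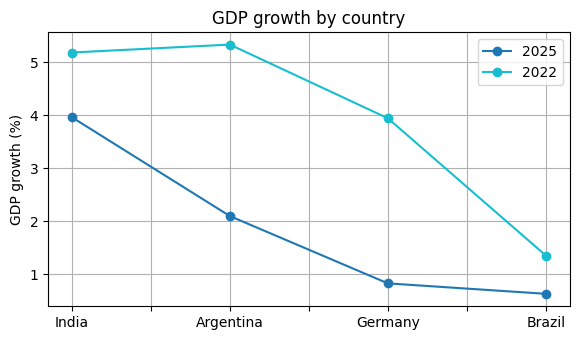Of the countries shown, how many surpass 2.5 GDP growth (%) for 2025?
Above 2.5: India.

1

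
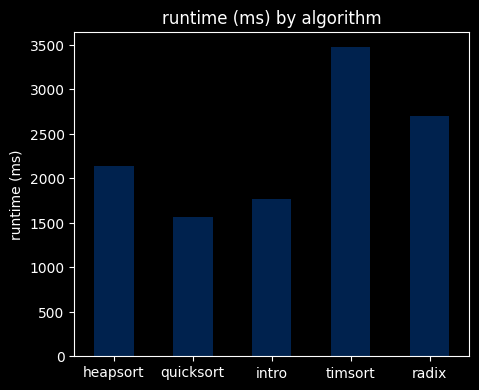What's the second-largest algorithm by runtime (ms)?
Top 3: timsort ≈ 3500, radix ≈ 2500, heapsort ≈ 2000.

radix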